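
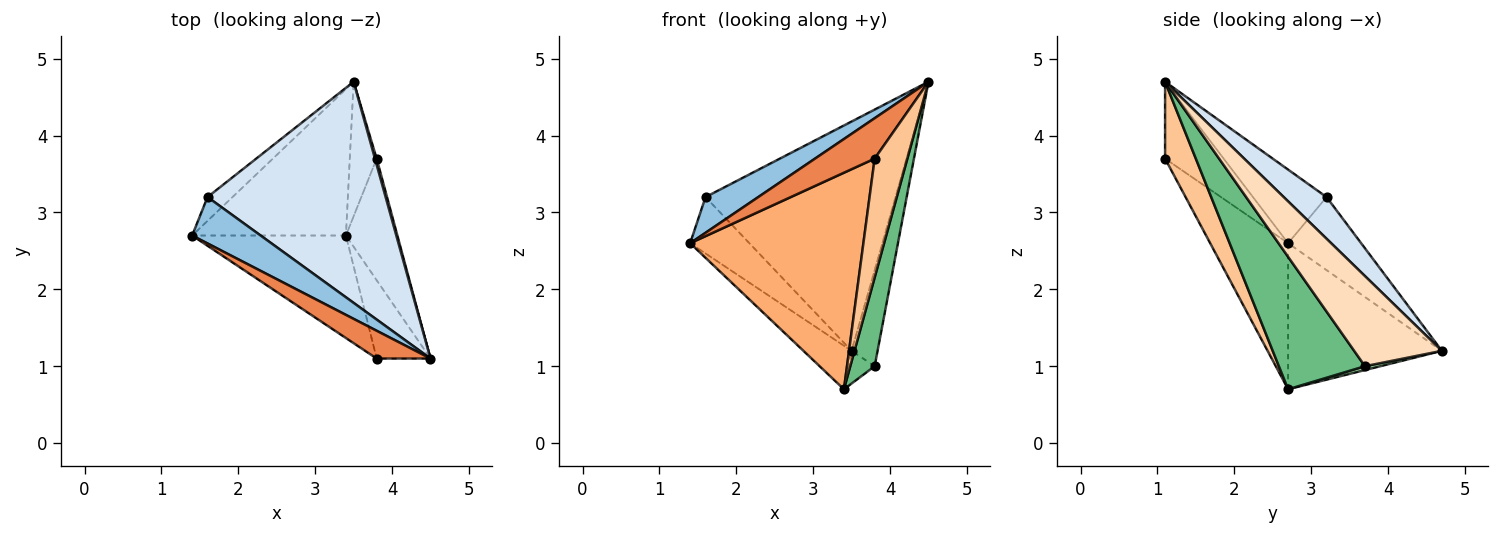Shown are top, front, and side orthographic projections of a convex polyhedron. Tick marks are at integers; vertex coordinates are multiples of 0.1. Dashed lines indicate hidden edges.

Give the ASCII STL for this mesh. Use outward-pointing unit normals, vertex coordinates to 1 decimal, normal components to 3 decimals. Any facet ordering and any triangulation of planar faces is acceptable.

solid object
 facet normal -0.673 0.211 -0.709
  outer loop
   vertex 3.4 2.7 0.7
   vertex 1.4 2.7 2.6
   vertex 3.5 4.7 1.2
  endloop
 endfacet
 facet normal -0.648 -0.465 0.603
  outer loop
   vertex 1.6 3.2 3.2
   vertex 1.4 2.7 2.6
   vertex 4.5 1.1 4.7
  endloop
 endfacet
 facet normal -0.751 0.609 -0.257
  outer loop
   vertex 1.6 3.2 3.2
   vertex 3.5 4.7 1.2
   vertex 1.4 2.7 2.6
  endloop
 endfacet
 facet normal 0.160 0.711 0.685
  outer loop
   vertex 1.6 3.2 3.2
   vertex 4.5 1.1 4.7
   vertex 3.5 4.7 1.2
  endloop
 endfacet
 facet normal -0.629 -0.641 0.440
  outer loop
   vertex 3.8 1.1 3.7
   vertex 4.5 1.1 4.7
   vertex 1.4 2.7 2.6
  endloop
 endfacet
 facet normal -0.377 -0.837 -0.396
  outer loop
   vertex 3.8 1.1 3.7
   vertex 1.4 2.7 2.6
   vertex 3.4 2.7 0.7
  endloop
 endfacet
 facet normal 0.618 -0.657 -0.433
  outer loop
   vertex 3.8 1.1 3.7
   vertex 3.4 2.7 0.7
   vertex 4.5 1.1 4.7
  endloop
 endfacet
 facet normal 0.959 0.284 0.018
  outer loop
   vertex 3.8 3.7 1.0
   vertex 3.5 4.7 1.2
   vertex 4.5 1.1 4.7
  endloop
 endfacet
 facet normal 0.901 -0.255 -0.350
  outer loop
   vertex 3.8 3.7 1.0
   vertex 4.5 1.1 4.7
   vertex 3.4 2.7 0.7
  endloop
 endfacet
 facet normal 0.138 0.234 -0.963
  outer loop
   vertex 3.8 3.7 1.0
   vertex 3.4 2.7 0.7
   vertex 3.5 4.7 1.2
  endloop
 endfacet
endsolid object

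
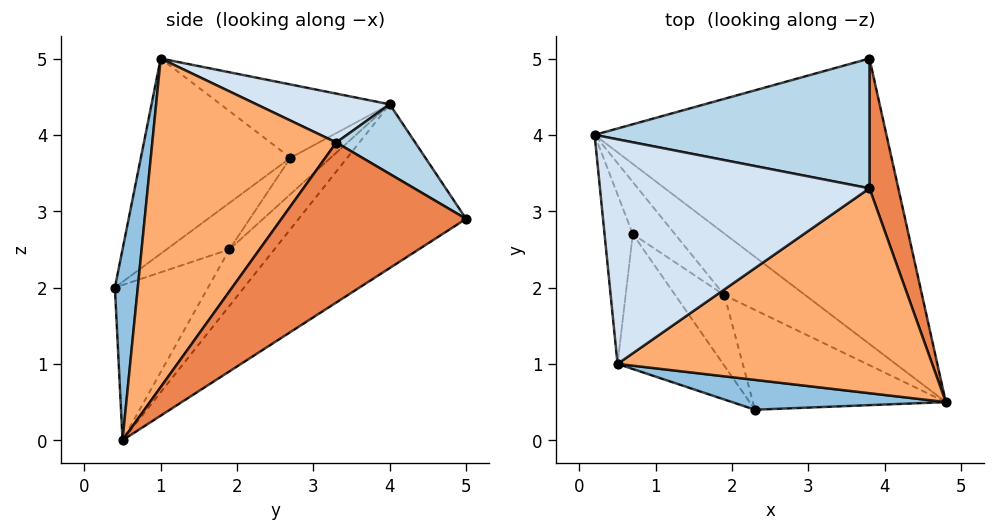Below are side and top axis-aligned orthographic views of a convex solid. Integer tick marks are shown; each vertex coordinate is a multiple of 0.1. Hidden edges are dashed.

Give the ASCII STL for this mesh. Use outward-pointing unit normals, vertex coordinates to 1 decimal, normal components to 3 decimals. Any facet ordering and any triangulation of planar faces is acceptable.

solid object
 facet normal -0.446 0.413 -0.794
  outer loop
   vertex 3.8 5.0 2.9
   vertex 4.8 0.5 0.0
   vertex 0.2 4.0 4.4
  endloop
 endfacet
 facet normal 0.333 -0.866 0.373
  outer loop
   vertex 2.3 0.4 2.0
   vertex 4.8 0.5 0.0
   vertex 0.5 1.0 5.0
  endloop
 endfacet
 facet normal 0.213 0.495 0.842
  outer loop
   vertex 3.8 3.3 3.9
   vertex 3.8 5.0 2.9
   vertex 0.2 4.0 4.4
  endloop
 endfacet
 facet normal 0.174 0.210 0.962
  outer loop
   vertex 3.8 3.3 3.9
   vertex 0.2 4.0 4.4
   vertex 0.5 1.0 5.0
  endloop
 endfacet
 facet normal 0.979 0.104 0.176
  outer loop
   vertex 3.8 3.3 3.9
   vertex 4.8 0.5 0.0
   vertex 3.8 5.0 2.9
  endloop
 endfacet
 facet normal 0.590 -0.576 0.565
  outer loop
   vertex 3.8 3.3 3.9
   vertex 0.5 1.0 5.0
   vertex 4.8 0.5 0.0
  endloop
 endfacet
 facet normal -0.551 0.268 -0.790
  outer loop
   vertex 1.9 1.9 2.5
   vertex 0.2 4.0 4.4
   vertex 4.8 0.5 0.0
  endloop
 endfacet
 facet normal -0.624 0.092 -0.776
  outer loop
   vertex 1.9 1.9 2.5
   vertex 4.8 0.5 0.0
   vertex 2.3 0.4 2.0
  endloop
 endfacet
 facet normal -0.645 0.155 -0.748
  outer loop
   vertex 0.7 2.7 3.7
   vertex 0.2 4.0 4.4
   vertex 1.9 1.9 2.5
  endloop
 endfacet
 facet normal -0.686 0.059 -0.725
  outer loop
   vertex 0.7 2.7 3.7
   vertex 1.9 1.9 2.5
   vertex 2.3 0.4 2.0
  endloop
 endfacet
 facet normal -0.921 -0.163 -0.355
  outer loop
   vertex 0.7 2.7 3.7
   vertex 0.5 1.0 5.0
   vertex 0.2 4.0 4.4
  endloop
 endfacet
 facet normal -0.851 -0.252 -0.460
  outer loop
   vertex 0.7 2.7 3.7
   vertex 2.3 0.4 2.0
   vertex 0.5 1.0 5.0
  endloop
 endfacet
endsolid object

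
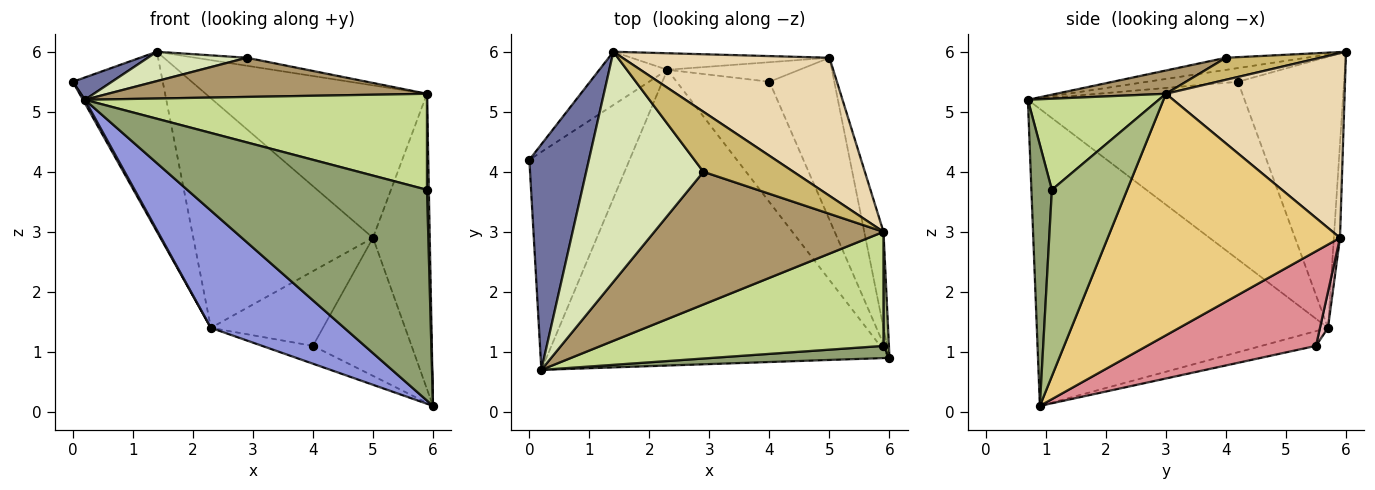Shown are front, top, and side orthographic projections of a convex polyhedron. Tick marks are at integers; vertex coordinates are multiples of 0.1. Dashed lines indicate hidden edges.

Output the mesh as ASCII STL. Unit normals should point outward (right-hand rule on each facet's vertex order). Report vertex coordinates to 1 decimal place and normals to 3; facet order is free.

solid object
 facet normal -0.223 -0.096 0.970
  outer loop
   vertex 1.4 6.0 6.0
   vertex 0.0 4.2 5.5
   vertex 0.2 0.7 5.2
  endloop
 endfacet
 facet normal -0.871 -0.008 -0.491
  outer loop
   vertex 2.3 5.7 1.4
   vertex 0.2 0.7 5.2
   vertex 0.0 4.2 5.5
  endloop
 endfacet
 facet normal -0.627 -0.287 -0.724
  outer loop
   vertex 2.3 5.7 1.4
   vertex 6.0 0.9 0.1
   vertex 0.2 0.7 5.2
  endloop
 endfacet
 facet normal -0.749 0.635 -0.188
  outer loop
   vertex 2.3 5.7 1.4
   vertex 0.0 4.2 5.5
   vertex 1.4 6.0 6.0
  endloop
 endfacet
 facet normal 0.085 -0.995 0.058
  outer loop
   vertex 5.9 1.1 3.7
   vertex 0.2 0.7 5.2
   vertex 6.0 0.9 0.1
  endloop
 endfacet
 facet normal 0.999 -0.025 0.029
  outer loop
   vertex 5.9 1.1 3.7
   vertex 6.0 0.9 0.1
   vertex 5.9 3.0 5.3
  endloop
 endfacet
 facet normal 0.239 -0.625 0.743
  outer loop
   vertex 5.9 1.1 3.7
   vertex 5.9 3.0 5.3
   vertex 0.2 0.7 5.2
  endloop
 endfacet
 facet normal -0.102 -0.126 0.987
  outer loop
   vertex 2.9 4.0 5.9
   vertex 1.4 6.0 6.0
   vertex 0.2 0.7 5.2
  endloop
 endfacet
 facet normal 0.097 -0.282 0.955
  outer loop
   vertex 2.9 4.0 5.9
   vertex 0.2 0.7 5.2
   vertex 5.9 3.0 5.3
  endloop
 endfacet
 facet normal 0.235 0.128 0.963
  outer loop
   vertex 2.9 4.0 5.9
   vertex 5.9 3.0 5.3
   vertex 1.4 6.0 6.0
  endloop
 endfacet
 facet normal 0.968 0.237 -0.077
  outer loop
   vertex 5.0 5.9 2.9
   vertex 5.9 3.0 5.3
   vertex 6.0 0.9 0.1
  endloop
 endfacet
 facet normal 0.514 0.636 0.576
  outer loop
   vertex 5.0 5.9 2.9
   vertex 1.4 6.0 6.0
   vertex 5.9 3.0 5.3
  endloop
 endfacet
 facet normal -0.034 0.997 -0.072
  outer loop
   vertex 5.0 5.9 2.9
   vertex 2.3 5.7 1.4
   vertex 1.4 6.0 6.0
  endloop
 endfacet
 facet normal -0.155 0.145 -0.977
  outer loop
   vertex 4.0 5.5 1.1
   vertex 6.0 0.9 0.1
   vertex 2.3 5.7 1.4
  endloop
 endfacet
 facet normal 0.743 0.434 -0.509
  outer loop
   vertex 4.0 5.5 1.1
   vertex 5.0 5.9 2.9
   vertex 6.0 0.9 0.1
  endloop
 endfacet
 facet normal 0.069 0.965 -0.253
  outer loop
   vertex 4.0 5.5 1.1
   vertex 2.3 5.7 1.4
   vertex 5.0 5.9 2.9
  endloop
 endfacet
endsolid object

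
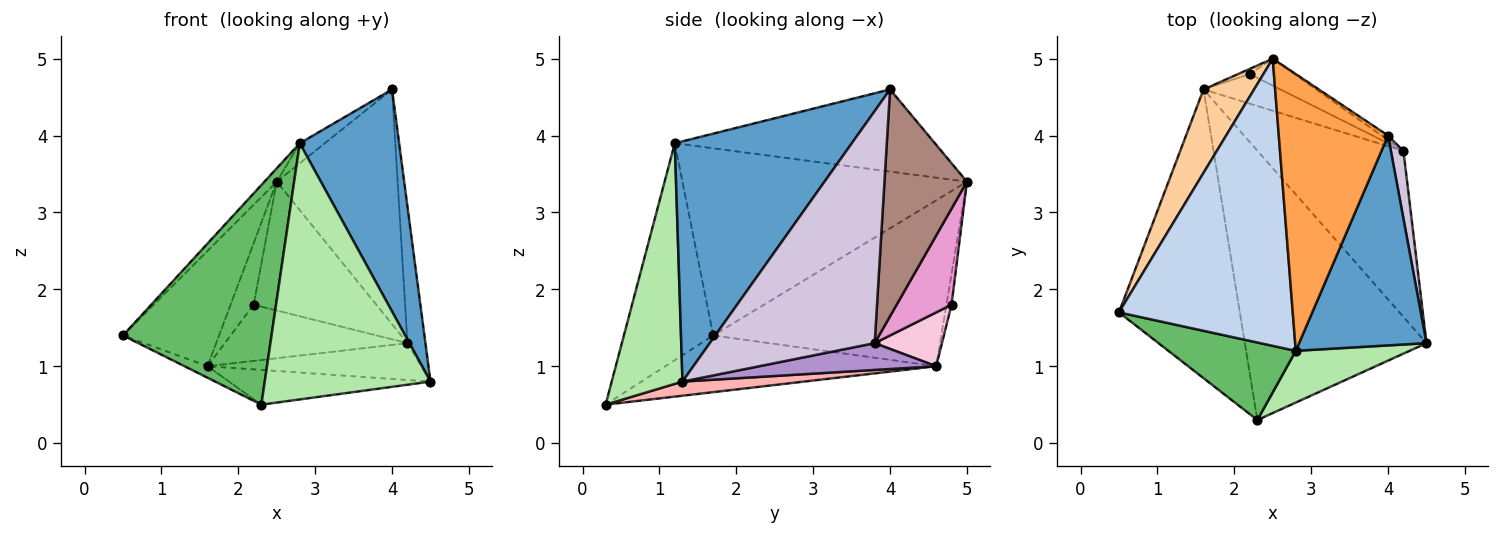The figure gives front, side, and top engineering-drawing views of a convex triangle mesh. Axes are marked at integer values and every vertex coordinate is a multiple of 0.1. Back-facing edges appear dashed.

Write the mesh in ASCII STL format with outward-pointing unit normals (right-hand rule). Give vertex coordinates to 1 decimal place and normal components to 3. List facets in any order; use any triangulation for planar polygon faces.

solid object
 facet normal 0.792 -0.444 0.420
  outer loop
   vertex 2.8 1.2 3.9
   vertex 4.5 1.3 0.8
   vertex 4.0 4.0 4.6
  endloop
 endfacet
 facet normal -0.732 0.032 0.680
  outer loop
   vertex 2.8 1.2 3.9
   vertex 2.5 5.0 3.4
   vertex 0.5 1.7 1.4
  endloop
 endfacet
 facet normal -0.600 0.058 0.798
  outer loop
   vertex 2.8 1.2 3.9
   vertex 4.0 4.0 4.6
   vertex 2.5 5.0 3.4
  endloop
 endfacet
 facet normal -0.887 0.374 0.270
  outer loop
   vertex 1.6 4.6 1.0
   vertex 0.5 1.7 1.4
   vertex 2.5 5.0 3.4
  endloop
 endfacet
 facet normal -0.493 -0.820 0.290
  outer loop
   vertex 2.3 0.3 0.5
   vertex 2.8 1.2 3.9
   vertex 0.5 1.7 1.4
  endloop
 endfacet
 facet normal 0.386 -0.904 0.183
  outer loop
   vertex 2.3 0.3 0.5
   vertex 4.5 1.3 0.8
   vertex 2.8 1.2 3.9
  endloop
 endfacet
 facet normal -0.424 0.036 -0.905
  outer loop
   vertex 2.3 0.3 0.5
   vertex 0.5 1.7 1.4
   vertex 1.6 4.6 1.0
  endloop
 endfacet
 facet normal 0.077 0.127 -0.989
  outer loop
   vertex 2.3 0.3 0.5
   vertex 1.6 4.6 1.0
   vertex 4.5 1.3 0.8
  endloop
 endfacet
 facet normal 0.177 0.213 -0.961
  outer loop
   vertex 4.2 3.8 1.3
   vertex 4.5 1.3 0.8
   vertex 1.6 4.6 1.0
  endloop
 endfacet
 facet normal 0.993 0.108 0.054
  outer loop
   vertex 4.2 3.8 1.3
   vertex 4.0 4.0 4.6
   vertex 4.5 1.3 0.8
  endloop
 endfacet
 facet normal 0.563 0.826 -0.016
  outer loop
   vertex 4.2 3.8 1.3
   vertex 2.5 5.0 3.4
   vertex 4.0 4.0 4.6
  endloop
 endfacet
 facet normal -0.216 0.973 -0.081
  outer loop
   vertex 2.2 4.8 1.8
   vertex 1.6 4.6 1.0
   vertex 2.5 5.0 3.4
  endloop
 endfacet
 facet normal 0.401 0.897 -0.187
  outer loop
   vertex 2.2 4.8 1.8
   vertex 2.5 5.0 3.4
   vertex 4.2 3.8 1.3
  endloop
 endfacet
 facet normal 0.310 0.841 -0.443
  outer loop
   vertex 2.2 4.8 1.8
   vertex 4.2 3.8 1.3
   vertex 1.6 4.6 1.0
  endloop
 endfacet
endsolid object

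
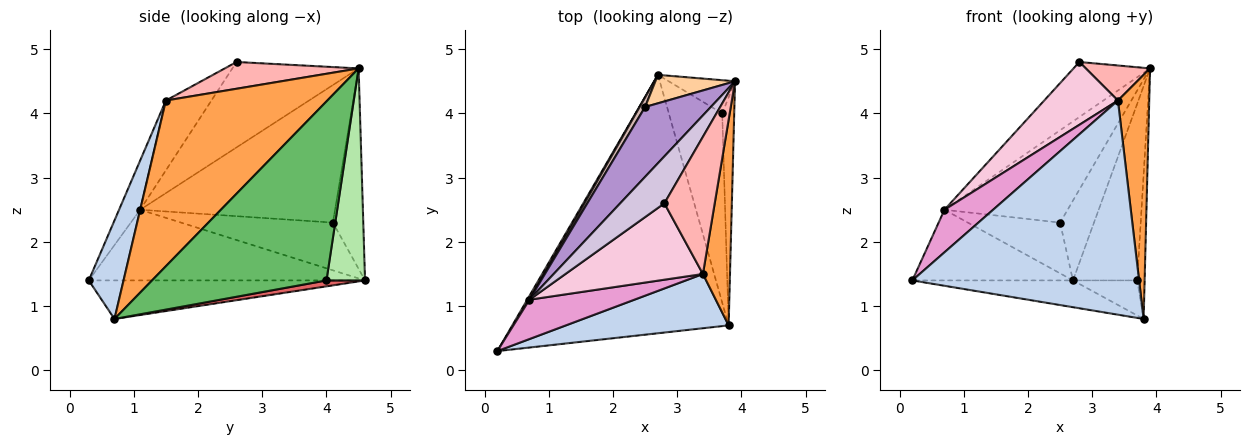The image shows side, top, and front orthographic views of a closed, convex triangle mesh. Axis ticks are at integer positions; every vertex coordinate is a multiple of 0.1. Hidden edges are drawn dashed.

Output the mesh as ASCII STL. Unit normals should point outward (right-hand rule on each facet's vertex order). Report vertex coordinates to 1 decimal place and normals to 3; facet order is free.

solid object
 facet normal -0.175 0.101 -0.979
  outer loop
   vertex 2.7 4.6 1.4
   vertex 3.8 0.7 0.8
   vertex 0.2 0.3 1.4
  endloop
 endfacet
 facet normal 0.147 -0.959 0.243
  outer loop
   vertex 3.4 1.5 4.2
   vertex 0.2 0.3 1.4
   vertex 3.8 0.7 0.8
  endloop
 endfacet
 facet normal 0.969 -0.188 0.158
  outer loop
   vertex 3.4 1.5 4.2
   vertex 3.8 0.7 0.8
   vertex 3.9 4.5 4.7
  endloop
 endfacet
 facet normal -0.645 0.720 0.256
  outer loop
   vertex 2.5 4.1 2.3
   vertex 3.9 4.5 4.7
   vertex 2.7 4.6 1.4
  endloop
 endfacet
 facet normal 0.997 0.042 -0.067
  outer loop
   vertex 3.7 4.0 1.4
   vertex 3.9 4.5 4.7
   vertex 3.8 0.7 0.8
  endloop
 endfacet
 facet normal 0.508 0.847 -0.159
  outer loop
   vertex 3.7 4.0 1.4
   vertex 2.7 4.6 1.4
   vertex 3.9 4.5 4.7
  endloop
 endfacet
 facet normal 0.109 0.181 -0.977
  outer loop
   vertex 3.7 4.0 1.4
   vertex 3.8 0.7 0.8
   vertex 2.7 4.6 1.4
  endloop
 endfacet
 facet normal 0.458 -0.220 0.861
  outer loop
   vertex 2.8 2.6 4.8
   vertex 3.4 1.5 4.2
   vertex 3.9 4.5 4.7
  endloop
 endfacet
 facet normal -0.784 0.495 0.375
  outer loop
   vertex 0.7 1.1 2.5
   vertex 3.9 4.5 4.7
   vertex 2.5 4.1 2.3
  endloop
 endfacet
 facet normal -0.782 0.474 0.405
  outer loop
   vertex 0.7 1.1 2.5
   vertex 2.8 2.6 4.8
   vertex 3.9 4.5 4.7
  endloop
 endfacet
 facet normal -0.864 0.502 0.027
  outer loop
   vertex 0.7 1.1 2.5
   vertex 2.7 4.6 1.4
   vertex 0.2 0.3 1.4
  endloop
 endfacet
 facet normal -0.850 0.517 0.098
  outer loop
   vertex 0.7 1.1 2.5
   vertex 2.5 4.1 2.3
   vertex 2.7 4.6 1.4
  endloop
 endfacet
 facet normal -0.304 -0.700 0.647
  outer loop
   vertex 0.7 1.1 2.5
   vertex 0.2 0.3 1.4
   vertex 3.4 1.5 4.2
  endloop
 endfacet
 facet normal -0.365 -0.591 0.719
  outer loop
   vertex 0.7 1.1 2.5
   vertex 3.4 1.5 4.2
   vertex 2.8 2.6 4.8
  endloop
 endfacet
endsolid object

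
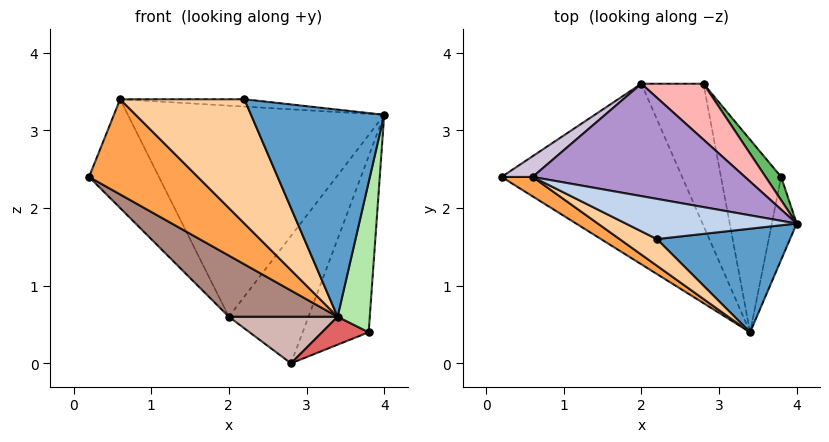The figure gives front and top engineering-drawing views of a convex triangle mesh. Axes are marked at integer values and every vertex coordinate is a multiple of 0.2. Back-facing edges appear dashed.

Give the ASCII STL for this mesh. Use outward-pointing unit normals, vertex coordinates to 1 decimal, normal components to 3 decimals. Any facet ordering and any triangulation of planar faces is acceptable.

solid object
 facet normal 0.147 -0.885 0.442
  outer loop
   vertex 2.2 1.6 3.4
   vertex 3.4 0.4 0.6
   vertex 4.0 1.8 3.2
  endloop
 endfacet
 facet normal 0.089 0.178 0.980
  outer loop
   vertex 0.6 2.4 3.4
   vertex 2.2 1.6 3.4
   vertex 4.0 1.8 3.2
  endloop
 endfacet
 facet normal -0.447 -0.876 0.179
  outer loop
   vertex 0.6 2.4 3.4
   vertex 0.2 2.4 2.4
   vertex 3.4 0.4 0.6
  endloop
 endfacet
 facet normal -0.439 -0.878 0.188
  outer loop
   vertex 0.6 2.4 3.4
   vertex 3.4 0.4 0.6
   vertex 2.2 1.6 3.4
  endloop
 endfacet
 facet normal 0.751 0.655 0.087
  outer loop
   vertex 3.8 2.4 0.4
   vertex 2.8 3.6 0.0
   vertex 4.0 1.8 3.2
  endloop
 endfacet
 facet normal 0.972 -0.206 -0.114
  outer loop
   vertex 3.8 2.4 0.4
   vertex 4.0 1.8 3.2
   vertex 3.4 0.4 0.6
  endloop
 endfacet
 facet normal 0.218 -0.140 -0.966
  outer loop
   vertex 3.8 2.4 0.4
   vertex 3.4 0.4 0.6
   vertex 2.8 3.6 0.0
  endloop
 endfacet
 facet normal 0.289 0.877 0.385
  outer loop
   vertex 2.0 3.6 0.6
   vertex 4.0 1.8 3.2
   vertex 2.8 3.6 0.0
  endloop
 endfacet
 facet normal 0.180 0.868 0.462
  outer loop
   vertex 2.0 3.6 0.6
   vertex 0.6 2.4 3.4
   vertex 4.0 1.8 3.2
  endloop
 endfacet
 facet normal -0.424 0.890 0.169
  outer loop
   vertex 2.0 3.6 0.6
   vertex 0.2 2.4 2.4
   vertex 0.6 2.4 3.4
  endloop
 endfacet
 facet normal -0.591 -0.259 -0.764
  outer loop
   vertex 2.0 3.6 0.6
   vertex 3.4 0.4 0.6
   vertex 0.2 2.4 2.4
  endloop
 endfacet
 facet normal -0.580 -0.254 -0.774
  outer loop
   vertex 2.0 3.6 0.6
   vertex 2.8 3.6 0.0
   vertex 3.4 0.4 0.6
  endloop
 endfacet
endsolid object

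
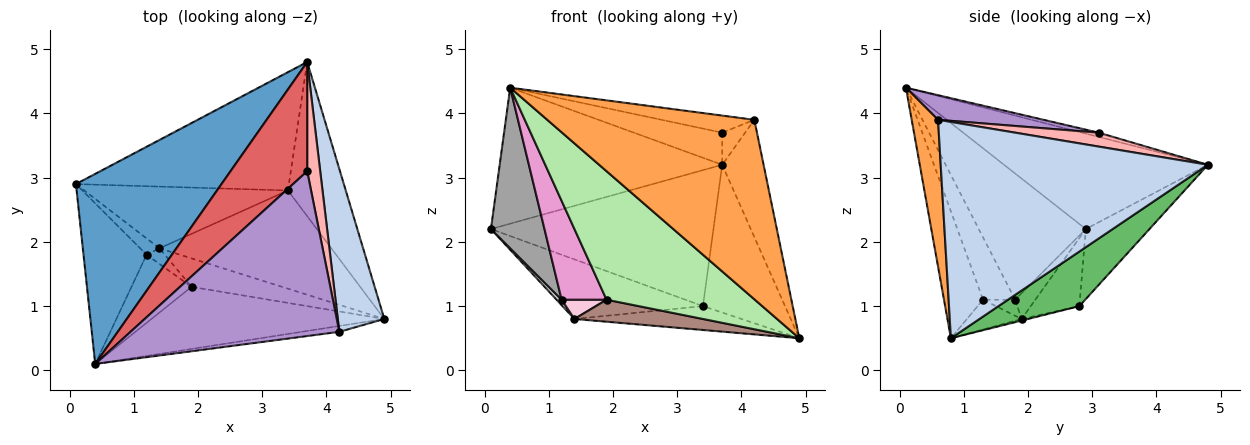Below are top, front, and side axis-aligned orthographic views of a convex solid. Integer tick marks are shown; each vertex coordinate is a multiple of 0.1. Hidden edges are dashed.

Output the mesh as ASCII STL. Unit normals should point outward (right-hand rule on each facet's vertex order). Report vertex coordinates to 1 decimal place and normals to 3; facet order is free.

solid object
 facet normal -0.470 0.513 0.718
  outer loop
   vertex 0.4 0.1 4.4
   vertex 3.7 4.8 3.2
   vertex 0.1 2.9 2.2
  endloop
 endfacet
 facet normal 0.967 0.150 0.208
  outer loop
   vertex 4.2 0.6 3.9
   vertex 4.9 0.8 0.5
   vertex 3.7 4.8 3.2
  endloop
 endfacet
 facet normal 0.126 -0.991 -0.032
  outer loop
   vertex 4.2 0.6 3.9
   vertex 0.4 0.1 4.4
   vertex 4.9 0.8 0.5
  endloop
 endfacet
 facet normal -0.211 0.737 -0.642
  outer loop
   vertex 3.4 2.8 1.0
   vertex 0.1 2.9 2.2
   vertex 3.7 4.8 3.2
  endloop
 endfacet
 facet normal 0.563 0.572 -0.597
  outer loop
   vertex 3.4 2.8 1.0
   vertex 3.7 4.8 3.2
   vertex 4.9 0.8 0.5
  endloop
 endfacet
 facet normal -0.231 -0.876 -0.423
  outer loop
   vertex 1.9 1.3 1.1
   vertex 4.9 0.8 0.5
   vertex 0.4 0.1 4.4
  endloop
 endfacet
 facet normal -0.053 0.282 0.958
  outer loop
   vertex 3.7 3.1 3.7
   vertex 3.7 4.8 3.2
   vertex 0.4 0.1 4.4
  endloop
 endfacet
 facet normal 0.716 0.197 0.669
  outer loop
   vertex 3.7 3.1 3.7
   vertex 4.2 0.6 3.9
   vertex 3.7 4.8 3.2
  endloop
 endfacet
 facet normal 0.117 0.102 0.988
  outer loop
   vertex 3.7 3.1 3.7
   vertex 0.4 0.1 4.4
   vertex 4.2 0.6 3.9
  endloop
 endfacet
 facet normal -0.009 0.236 -0.972
  outer loop
   vertex 1.4 1.9 0.8
   vertex 3.4 2.8 1.0
   vertex 4.9 0.8 0.5
  endloop
 endfacet
 facet normal -0.252 -0.592 -0.765
  outer loop
   vertex 1.4 1.9 0.8
   vertex 4.9 0.8 0.5
   vertex 1.9 1.3 1.1
  endloop
 endfacet
 facet normal -0.234 0.675 -0.700
  outer loop
   vertex 1.4 1.9 0.8
   vertex 0.1 2.9 2.2
   vertex 3.4 2.8 1.0
  endloop
 endfacet
 facet normal -0.507 -0.710 -0.489
  outer loop
   vertex 1.2 1.8 1.1
   vertex 1.9 1.3 1.1
   vertex 0.4 0.1 4.4
  endloop
 endfacet
 facet normal -0.485 -0.680 -0.550
  outer loop
   vertex 1.2 1.8 1.1
   vertex 1.4 1.9 0.8
   vertex 1.9 1.3 1.1
  endloop
 endfacet
 facet normal -0.816 -0.408 -0.408
  outer loop
   vertex 1.2 1.8 1.1
   vertex 0.4 0.1 4.4
   vertex 0.1 2.9 2.2
  endloop
 endfacet
 facet normal -0.784 -0.196 -0.588
  outer loop
   vertex 1.2 1.8 1.1
   vertex 0.1 2.9 2.2
   vertex 1.4 1.9 0.8
  endloop
 endfacet
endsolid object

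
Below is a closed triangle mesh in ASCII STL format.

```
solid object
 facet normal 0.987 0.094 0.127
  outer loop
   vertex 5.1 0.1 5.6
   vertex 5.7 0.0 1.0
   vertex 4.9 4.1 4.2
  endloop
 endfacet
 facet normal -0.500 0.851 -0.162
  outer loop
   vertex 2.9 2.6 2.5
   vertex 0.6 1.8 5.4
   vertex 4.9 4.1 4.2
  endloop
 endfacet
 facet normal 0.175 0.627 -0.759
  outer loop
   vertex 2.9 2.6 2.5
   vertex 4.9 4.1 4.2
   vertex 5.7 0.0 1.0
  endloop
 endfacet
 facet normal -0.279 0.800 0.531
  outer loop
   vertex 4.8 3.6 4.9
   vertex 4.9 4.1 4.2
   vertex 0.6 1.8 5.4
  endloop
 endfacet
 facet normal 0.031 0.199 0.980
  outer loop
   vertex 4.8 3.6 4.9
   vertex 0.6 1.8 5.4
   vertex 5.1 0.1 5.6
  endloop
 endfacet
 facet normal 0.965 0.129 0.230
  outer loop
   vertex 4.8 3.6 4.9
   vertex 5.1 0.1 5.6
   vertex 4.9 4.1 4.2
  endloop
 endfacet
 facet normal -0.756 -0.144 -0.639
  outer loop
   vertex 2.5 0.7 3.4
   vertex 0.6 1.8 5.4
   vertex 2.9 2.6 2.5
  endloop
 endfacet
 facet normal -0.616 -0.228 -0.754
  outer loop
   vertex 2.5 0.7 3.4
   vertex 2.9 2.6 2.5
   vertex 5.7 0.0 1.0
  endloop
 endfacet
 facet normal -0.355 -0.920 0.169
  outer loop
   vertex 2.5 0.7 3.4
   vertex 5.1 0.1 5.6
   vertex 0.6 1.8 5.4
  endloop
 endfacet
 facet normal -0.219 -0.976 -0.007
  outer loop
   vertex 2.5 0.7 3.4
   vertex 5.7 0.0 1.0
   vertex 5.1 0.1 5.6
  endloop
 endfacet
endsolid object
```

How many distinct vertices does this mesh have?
7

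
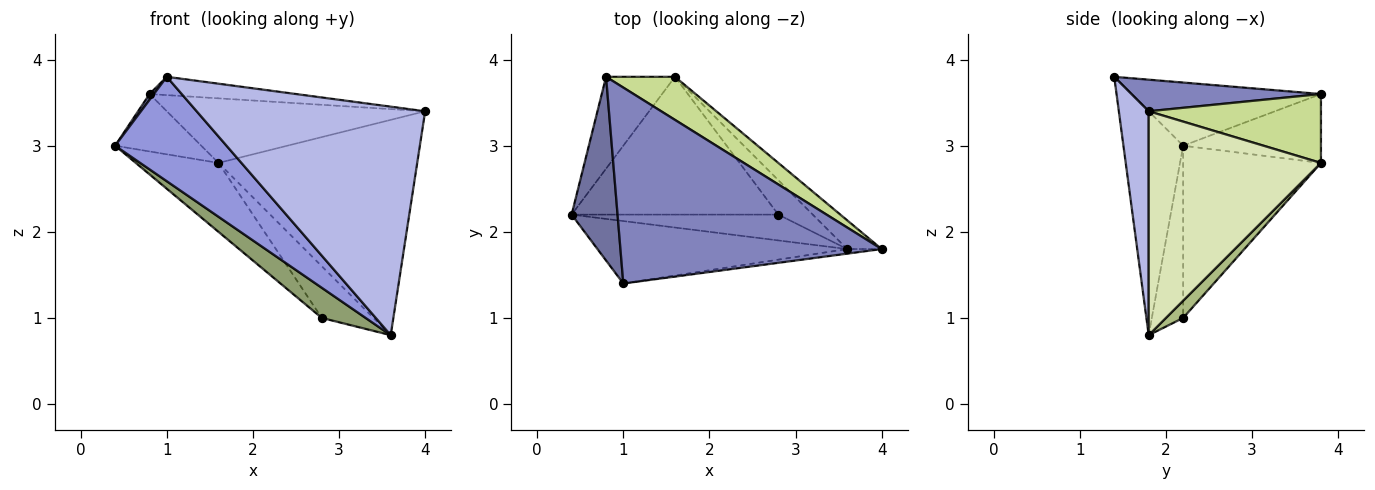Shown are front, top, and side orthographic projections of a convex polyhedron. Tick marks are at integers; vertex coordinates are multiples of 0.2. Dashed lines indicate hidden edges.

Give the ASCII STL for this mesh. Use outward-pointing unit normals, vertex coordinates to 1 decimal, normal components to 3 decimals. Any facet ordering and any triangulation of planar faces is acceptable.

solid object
 facet normal -0.809 -0.018 0.588
  outer loop
   vertex 1.0 1.4 3.8
   vertex 0.8 3.8 3.6
   vertex 0.4 2.2 3.0
  endloop
 endfacet
 facet normal 0.119 0.092 0.989
  outer loop
   vertex 1.0 1.4 3.8
   vertex 4.0 1.8 3.4
   vertex 0.8 3.8 3.6
  endloop
 endfacet
 facet normal -0.418 -0.780 -0.466
  outer loop
   vertex 1.0 1.4 3.8
   vertex 0.4 2.2 3.0
   vertex 3.6 1.8 0.8
  endloop
 endfacet
 facet normal 0.130 -0.991 -0.020
  outer loop
   vertex 1.0 1.4 3.8
   vertex 3.6 1.8 0.8
   vertex 4.0 1.8 3.4
  endloop
 endfacet
 facet normal -0.477 -0.667 -0.572
  outer loop
   vertex 2.8 2.2 1.0
   vertex 3.6 1.8 0.8
   vertex 0.4 2.2 3.0
  endloop
 endfacet
 facet normal 0.267 0.802 -0.535
  outer loop
   vertex 1.6 3.8 2.8
   vertex 3.6 1.8 0.8
   vertex 2.8 2.2 1.0
  endloop
 endfacet
 facet normal 0.485 0.728 0.485
  outer loop
   vertex 1.6 3.8 2.8
   vertex 0.8 3.8 3.6
   vertex 4.0 1.8 3.4
  endloop
 endfacet
 facet normal 0.652 0.752 -0.100
  outer loop
   vertex 1.6 3.8 2.8
   vertex 4.0 1.8 3.4
   vertex 3.6 1.8 0.8
  endloop
 endfacet
 facet normal -0.647 0.404 -0.647
  outer loop
   vertex 1.6 3.8 2.8
   vertex 0.4 2.2 3.0
   vertex 0.8 3.8 3.6
  endloop
 endfacet
 facet normal -0.598 0.359 -0.717
  outer loop
   vertex 1.6 3.8 2.8
   vertex 2.8 2.2 1.0
   vertex 0.4 2.2 3.0
  endloop
 endfacet
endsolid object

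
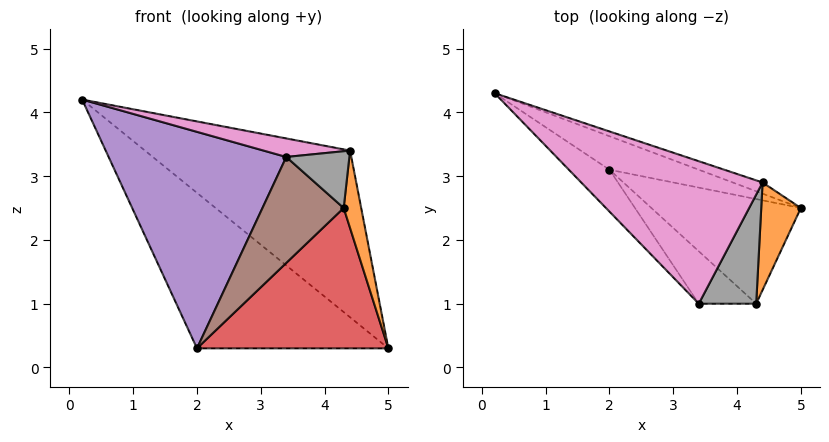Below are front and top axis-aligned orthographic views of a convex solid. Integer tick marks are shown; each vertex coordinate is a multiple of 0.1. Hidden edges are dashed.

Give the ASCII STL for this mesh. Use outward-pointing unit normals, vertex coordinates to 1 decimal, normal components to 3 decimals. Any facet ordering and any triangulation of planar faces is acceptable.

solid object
 facet normal 0.305 0.950 -0.064
  outer loop
   vertex 4.4 2.9 3.4
   vertex 5.0 2.5 0.3
   vertex 0.2 4.3 4.2
  endloop
 endfacet
 facet normal 0.967 -0.149 0.206
  outer loop
   vertex 4.4 2.9 3.4
   vertex 4.3 1.0 2.5
   vertex 5.0 2.5 0.3
  endloop
 endfacet
 facet normal 0.192 0.959 -0.207
  outer loop
   vertex 2.0 3.1 0.3
   vertex 0.2 4.3 4.2
   vertex 5.0 2.5 0.3
  endloop
 endfacet
 facet normal -0.158 -0.792 -0.590
  outer loop
   vertex 2.0 3.1 0.3
   vertex 5.0 2.5 0.3
   vertex 4.3 1.0 2.5
  endloop
 endfacet
 facet normal -0.729 -0.672 -0.130
  outer loop
   vertex 3.4 1.0 3.3
   vertex 0.2 4.3 4.2
   vertex 2.0 3.1 0.3
  endloop
 endfacet
 facet normal -0.367 -0.834 -0.413
  outer loop
   vertex 3.4 1.0 3.3
   vertex 2.0 3.1 0.3
   vertex 4.3 1.0 2.5
  endloop
 endfacet
 facet normal 0.144 -0.128 0.981
  outer loop
   vertex 3.4 1.0 3.3
   vertex 4.4 2.9 3.4
   vertex 0.2 4.3 4.2
  endloop
 endfacet
 facet normal 0.619 -0.363 0.697
  outer loop
   vertex 3.4 1.0 3.3
   vertex 4.3 1.0 2.5
   vertex 4.4 2.9 3.4
  endloop
 endfacet
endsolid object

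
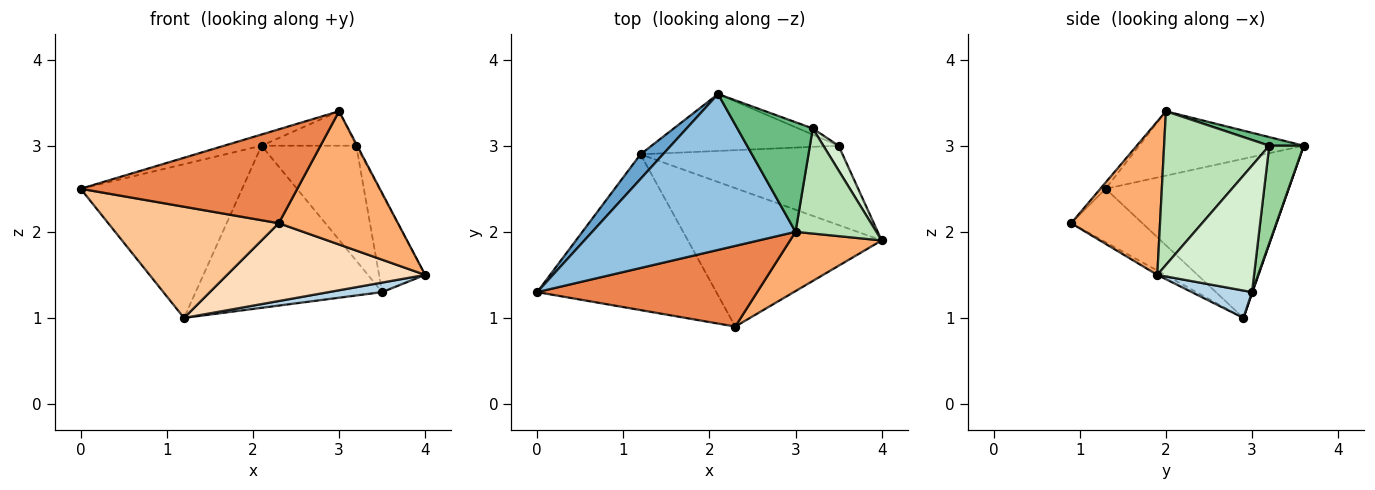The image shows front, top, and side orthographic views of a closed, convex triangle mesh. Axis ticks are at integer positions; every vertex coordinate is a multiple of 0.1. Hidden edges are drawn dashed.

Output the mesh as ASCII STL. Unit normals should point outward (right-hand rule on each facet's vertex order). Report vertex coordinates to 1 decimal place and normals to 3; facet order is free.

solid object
 facet normal -0.746 0.658 0.105
  outer loop
   vertex 1.2 2.9 1.0
   vertex 0.0 1.3 2.5
   vertex 2.1 3.6 3.0
  endloop
 endfacet
 facet normal -0.301 0.068 0.951
  outer loop
   vertex 3.0 2.0 3.4
   vertex 2.1 3.6 3.0
   vertex 0.0 1.3 2.5
  endloop
 endfacet
 facet normal 0.133 -0.118 -0.984
  outer loop
   vertex 3.5 3.0 1.3
   vertex 4.0 1.9 1.5
   vertex 1.2 2.9 1.0
  endloop
 endfacet
 facet normal 0.002 0.944 -0.331
  outer loop
   vertex 3.5 3.0 1.3
   vertex 1.2 2.9 1.0
   vertex 2.1 3.6 3.0
  endloop
 endfacet
 facet normal -0.019 -0.758 0.652
  outer loop
   vertex 2.3 0.9 2.1
   vertex 3.0 2.0 3.4
   vertex 0.0 1.3 2.5
  endloop
 endfacet
 facet normal 0.563 -0.755 0.336
  outer loop
   vertex 2.3 0.9 2.1
   vertex 4.0 1.9 1.5
   vertex 3.0 2.0 3.4
  endloop
 endfacet
 facet normal -0.236 -0.565 -0.791
  outer loop
   vertex 2.3 0.9 2.1
   vertex 0.0 1.3 2.5
   vertex 1.2 2.9 1.0
  endloop
 endfacet
 facet normal -0.019 -0.490 -0.872
  outer loop
   vertex 2.3 0.9 2.1
   vertex 1.2 2.9 1.0
   vertex 4.0 1.9 1.5
  endloop
 endfacet
 facet normal 0.108 0.298 0.948
  outer loop
   vertex 3.2 3.2 3.0
   vertex 2.1 3.6 3.0
   vertex 3.0 2.0 3.4
  endloop
 endfacet
 facet normal 0.341 0.939 -0.050
  outer loop
   vertex 3.2 3.2 3.0
   vertex 3.5 3.0 1.3
   vertex 2.1 3.6 3.0
  endloop
 endfacet
 facet normal 0.885 0.008 0.465
  outer loop
   vertex 3.2 3.2 3.0
   vertex 3.0 2.0 3.4
   vertex 4.0 1.9 1.5
  endloop
 endfacet
 facet normal 0.897 0.428 0.108
  outer loop
   vertex 3.2 3.2 3.0
   vertex 4.0 1.9 1.5
   vertex 3.5 3.0 1.3
  endloop
 endfacet
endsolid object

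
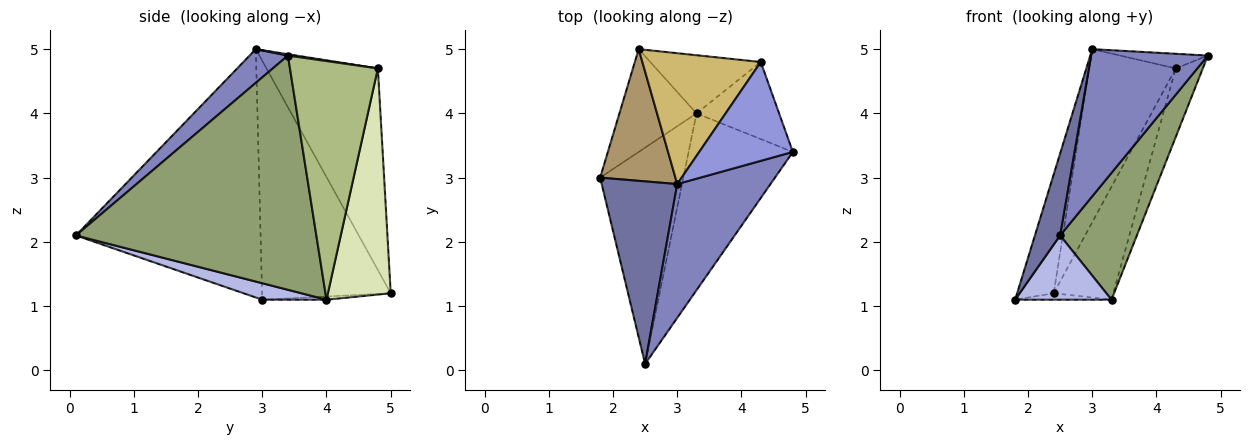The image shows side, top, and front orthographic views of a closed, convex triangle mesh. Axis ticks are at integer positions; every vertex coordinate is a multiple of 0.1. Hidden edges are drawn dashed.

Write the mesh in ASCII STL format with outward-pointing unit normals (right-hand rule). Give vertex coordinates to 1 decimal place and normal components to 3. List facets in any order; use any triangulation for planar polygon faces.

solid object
 facet normal -0.949 -0.129 0.289
  outer loop
   vertex 3.0 2.9 5.0
   vertex 1.8 3.0 1.1
   vertex 2.5 0.1 2.1
  endloop
 endfacet
 facet normal 0.236 -0.719 0.654
  outer loop
   vertex 3.0 2.9 5.0
   vertex 2.5 0.1 2.1
   vertex 4.8 3.4 4.9
  endloop
 endfacet
 facet normal 0.014 0.146 0.989
  outer loop
   vertex 4.3 4.8 4.7
   vertex 3.0 2.9 5.0
   vertex 4.8 3.4 4.9
  endloop
 endfacet
 facet normal 0.186 -0.280 -0.942
  outer loop
   vertex 3.3 4.0 1.1
   vertex 2.5 0.1 2.1
   vertex 1.8 3.0 1.1
  endloop
 endfacet
 facet normal 0.877 -0.280 -0.390
  outer loop
   vertex 3.3 4.0 1.1
   vertex 4.8 3.4 4.9
   vertex 2.5 0.1 2.1
  endloop
 endfacet
 facet normal 0.907 0.279 -0.314
  outer loop
   vertex 3.3 4.0 1.1
   vertex 4.3 4.8 4.7
   vertex 4.8 3.4 4.9
  endloop
 endfacet
 facet normal -0.042 0.062 -0.997
  outer loop
   vertex 2.4 5.0 1.2
   vertex 3.3 4.0 1.1
   vertex 1.8 3.0 1.1
  endloop
 endfacet
 facet normal 0.684 0.649 -0.334
  outer loop
   vertex 2.4 5.0 1.2
   vertex 4.3 4.8 4.7
   vertex 3.3 4.0 1.1
  endloop
 endfacet
 facet normal -0.921 0.262 0.290
  outer loop
   vertex 2.4 5.0 1.2
   vertex 1.8 3.0 1.1
   vertex 3.0 2.9 5.0
  endloop
 endfacet
 facet normal -0.716 0.557 0.421
  outer loop
   vertex 2.4 5.0 1.2
   vertex 3.0 2.9 5.0
   vertex 4.3 4.8 4.7
  endloop
 endfacet
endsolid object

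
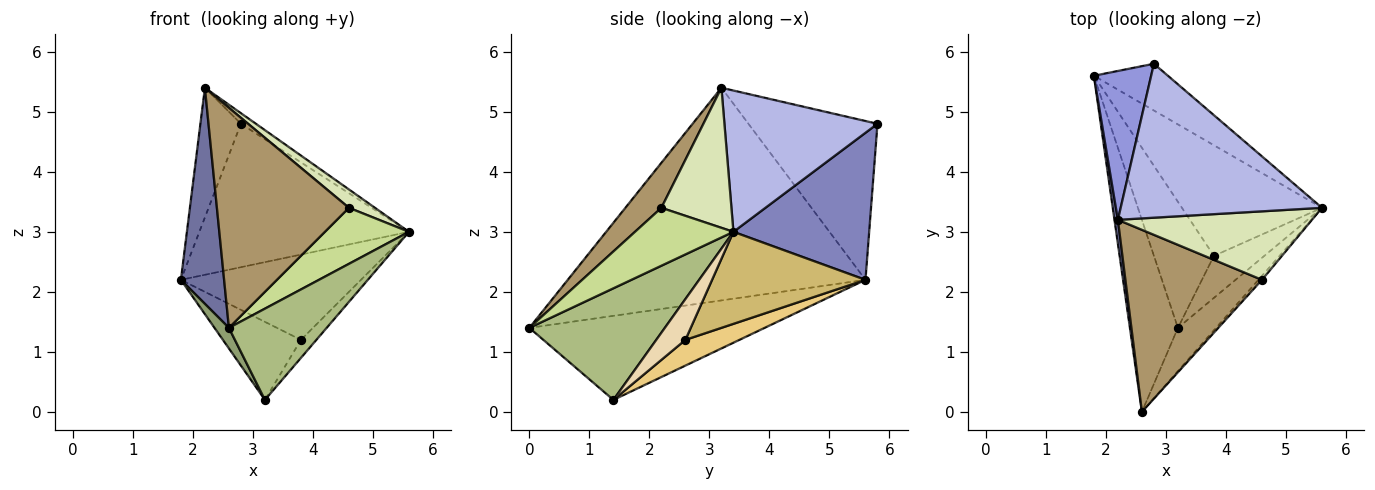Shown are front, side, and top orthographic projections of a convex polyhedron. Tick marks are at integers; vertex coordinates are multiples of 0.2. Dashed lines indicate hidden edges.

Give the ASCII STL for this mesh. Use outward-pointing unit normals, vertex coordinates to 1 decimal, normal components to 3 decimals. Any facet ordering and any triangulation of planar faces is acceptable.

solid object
 facet normal -0.990 -0.144 0.016
  outer loop
   vertex 2.2 3.2 5.4
   vertex 1.8 5.6 2.2
   vertex 2.6 0.0 1.4
  endloop
 endfacet
 facet normal 0.524 0.810 -0.264
  outer loop
   vertex 2.8 5.8 4.8
   vertex 5.6 3.4 3.0
   vertex 1.8 5.6 2.2
  endloop
 endfacet
 facet normal -0.902 0.283 0.325
  outer loop
   vertex 2.8 5.8 4.8
   vertex 1.8 5.6 2.2
   vertex 2.2 3.2 5.4
  endloop
 endfacet
 facet normal 0.574 0.056 0.817
  outer loop
   vertex 2.8 5.8 4.8
   vertex 2.2 3.2 5.4
   vertex 5.6 3.4 3.0
  endloop
 endfacet
 facet normal -0.867 -0.053 -0.495
  outer loop
   vertex 3.2 1.4 0.2
   vertex 2.6 0.0 1.4
   vertex 1.8 5.6 2.2
  endloop
 endfacet
 facet normal 0.781 -0.564 -0.267
  outer loop
   vertex 3.2 1.4 0.2
   vertex 5.6 3.4 3.0
   vertex 2.6 0.0 1.4
  endloop
 endfacet
 facet normal 0.760 -0.649 -0.046
  outer loop
   vertex 4.6 2.2 3.4
   vertex 2.6 0.0 1.4
   vertex 5.6 3.4 3.0
  endloop
 endfacet
 facet normal 0.572 -0.212 0.792
  outer loop
   vertex 4.6 2.2 3.4
   vertex 5.6 3.4 3.0
   vertex 2.2 3.2 5.4
  endloop
 endfacet
 facet normal 0.206 -0.754 0.624
  outer loop
   vertex 4.6 2.2 3.4
   vertex 2.2 3.2 5.4
   vertex 2.6 0.0 1.4
  endloop
 endfacet
 facet normal 0.462 0.542 -0.702
  outer loop
   vertex 3.8 2.6 1.2
   vertex 1.8 5.6 2.2
   vertex 5.6 3.4 3.0
  endloop
 endfacet
 facet normal 0.342 0.495 -0.799
  outer loop
   vertex 3.8 2.6 1.2
   vertex 3.2 1.4 0.2
   vertex 1.8 5.6 2.2
  endloop
 endfacet
 facet normal 0.597 0.316 -0.737
  outer loop
   vertex 3.8 2.6 1.2
   vertex 5.6 3.4 3.0
   vertex 3.2 1.4 0.2
  endloop
 endfacet
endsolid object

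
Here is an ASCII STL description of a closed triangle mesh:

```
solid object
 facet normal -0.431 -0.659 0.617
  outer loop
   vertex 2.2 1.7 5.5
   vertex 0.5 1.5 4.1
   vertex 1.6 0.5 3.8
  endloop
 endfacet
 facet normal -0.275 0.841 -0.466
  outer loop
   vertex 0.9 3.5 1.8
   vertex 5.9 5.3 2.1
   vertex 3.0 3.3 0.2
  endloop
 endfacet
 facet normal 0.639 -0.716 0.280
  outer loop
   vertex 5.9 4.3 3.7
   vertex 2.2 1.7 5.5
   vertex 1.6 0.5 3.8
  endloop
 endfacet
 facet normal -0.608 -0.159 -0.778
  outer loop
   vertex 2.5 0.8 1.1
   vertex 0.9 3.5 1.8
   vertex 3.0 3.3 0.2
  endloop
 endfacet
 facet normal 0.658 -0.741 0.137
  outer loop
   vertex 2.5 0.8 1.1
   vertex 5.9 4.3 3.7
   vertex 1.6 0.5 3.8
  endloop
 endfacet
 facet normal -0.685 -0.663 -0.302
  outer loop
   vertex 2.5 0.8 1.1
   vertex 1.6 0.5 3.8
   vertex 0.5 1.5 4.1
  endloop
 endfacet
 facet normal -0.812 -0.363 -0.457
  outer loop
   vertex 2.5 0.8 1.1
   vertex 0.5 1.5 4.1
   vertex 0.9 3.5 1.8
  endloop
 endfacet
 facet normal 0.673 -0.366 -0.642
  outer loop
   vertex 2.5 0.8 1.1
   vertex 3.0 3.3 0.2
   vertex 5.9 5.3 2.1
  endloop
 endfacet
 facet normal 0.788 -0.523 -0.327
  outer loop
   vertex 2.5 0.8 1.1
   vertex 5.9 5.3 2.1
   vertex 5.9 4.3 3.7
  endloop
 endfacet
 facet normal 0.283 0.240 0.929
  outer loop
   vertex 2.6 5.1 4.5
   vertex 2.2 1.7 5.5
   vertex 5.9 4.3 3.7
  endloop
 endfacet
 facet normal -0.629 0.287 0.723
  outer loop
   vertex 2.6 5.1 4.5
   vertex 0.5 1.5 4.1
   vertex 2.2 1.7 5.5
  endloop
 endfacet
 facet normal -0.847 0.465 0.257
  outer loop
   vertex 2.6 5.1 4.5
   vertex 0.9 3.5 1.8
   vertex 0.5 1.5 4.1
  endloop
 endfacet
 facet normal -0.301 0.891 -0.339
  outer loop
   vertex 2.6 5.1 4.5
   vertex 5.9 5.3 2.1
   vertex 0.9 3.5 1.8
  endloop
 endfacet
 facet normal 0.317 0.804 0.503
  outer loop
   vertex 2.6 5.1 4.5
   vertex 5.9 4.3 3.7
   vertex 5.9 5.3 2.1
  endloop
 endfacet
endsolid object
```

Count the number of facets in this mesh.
14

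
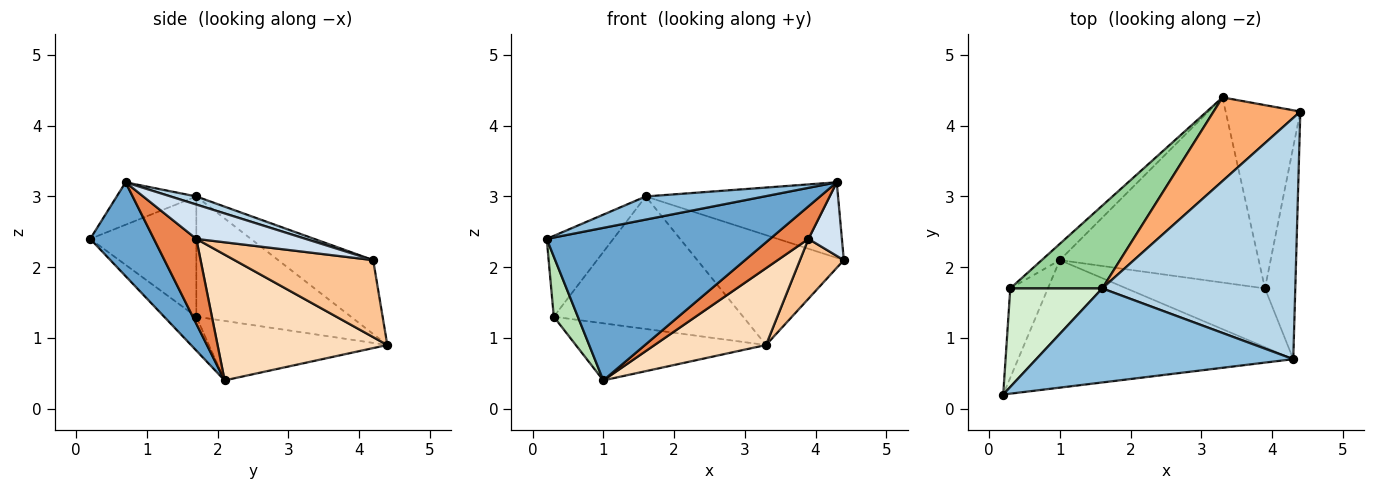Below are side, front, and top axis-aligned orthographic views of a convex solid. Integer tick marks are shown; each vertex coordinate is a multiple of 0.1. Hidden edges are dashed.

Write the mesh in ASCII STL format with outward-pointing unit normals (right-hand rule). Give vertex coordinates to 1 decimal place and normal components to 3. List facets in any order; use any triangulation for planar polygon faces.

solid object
 facet normal 0.214 -0.750 -0.627
  outer loop
   vertex 1.0 2.1 0.4
   vertex 4.3 0.7 3.2
   vertex 0.2 0.2 2.4
  endloop
 endfacet
 facet normal -0.158 -0.236 0.959
  outer loop
   vertex 1.6 1.7 3.0
   vertex 0.2 0.2 2.4
   vertex 4.3 0.7 3.2
  endloop
 endfacet
 facet normal 0.040 0.299 0.954
  outer loop
   vertex 1.6 1.7 3.0
   vertex 4.3 0.7 3.2
   vertex 4.4 4.2 2.1
  endloop
 endfacet
 facet normal 0.731 -0.224 -0.645
  outer loop
   vertex 3.9 1.7 2.4
   vertex 4.4 4.2 2.1
   vertex 4.3 0.7 3.2
  endloop
 endfacet
 facet normal 0.473 -0.428 -0.771
  outer loop
   vertex 3.9 1.7 2.4
   vertex 4.3 0.7 3.2
   vertex 1.0 2.1 0.4
  endloop
 endfacet
 facet normal -0.458 0.707 0.538
  outer loop
   vertex 3.3 4.4 0.9
   vertex 1.6 1.7 3.0
   vertex 4.4 4.2 2.1
  endloop
 endfacet
 facet normal 0.700 -0.221 -0.679
  outer loop
   vertex 3.3 4.4 0.9
   vertex 4.4 4.2 2.1
   vertex 3.9 1.7 2.4
  endloop
 endfacet
 facet normal 0.504 -0.331 -0.798
  outer loop
   vertex 3.3 4.4 0.9
   vertex 3.9 1.7 2.4
   vertex 1.0 2.1 0.4
  endloop
 endfacet
 facet normal -0.670 0.714 -0.204
  outer loop
   vertex 0.3 1.7 1.3
   vertex 3.3 4.4 0.9
   vertex 1.0 2.1 0.4
  endloop
 endfacet
 facet normal -0.569 0.697 0.435
  outer loop
   vertex 0.3 1.7 1.3
   vertex 1.6 1.7 3.0
   vertex 3.3 4.4 0.9
  endloop
 endfacet
 facet normal -0.599 -0.447 -0.664
  outer loop
   vertex 0.3 1.7 1.3
   vertex 1.0 2.1 0.4
   vertex 0.2 0.2 2.4
  endloop
 endfacet
 facet normal -0.711 0.446 0.544
  outer loop
   vertex 0.3 1.7 1.3
   vertex 0.2 0.2 2.4
   vertex 1.6 1.7 3.0
  endloop
 endfacet
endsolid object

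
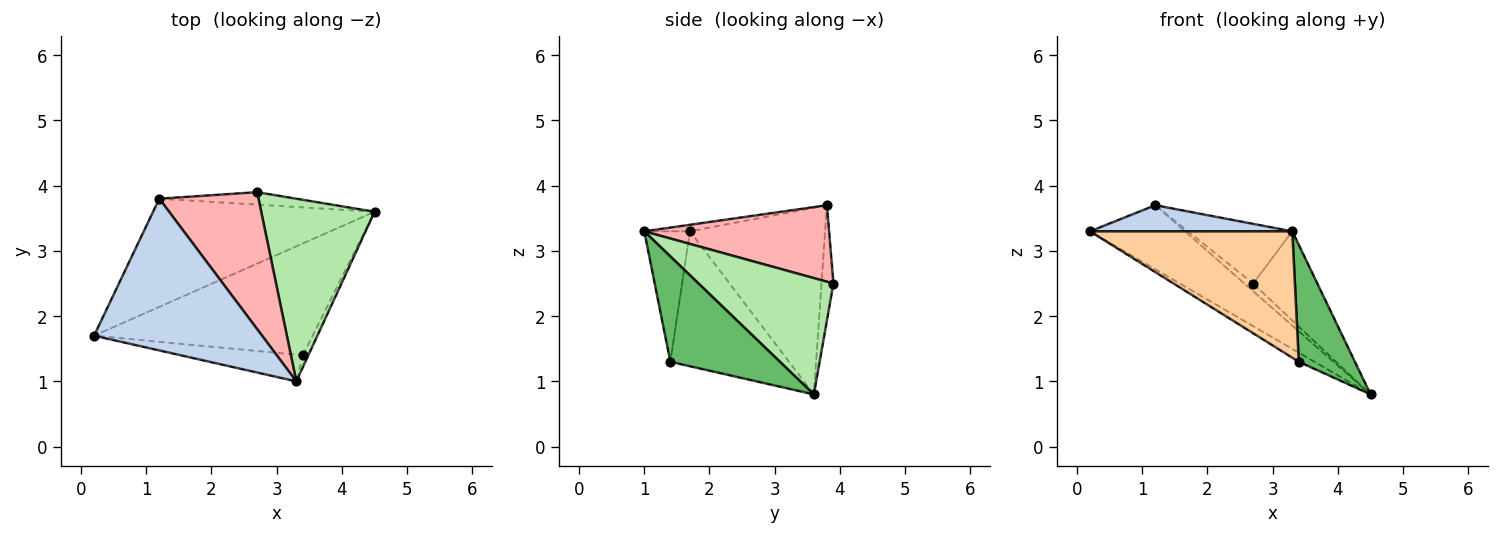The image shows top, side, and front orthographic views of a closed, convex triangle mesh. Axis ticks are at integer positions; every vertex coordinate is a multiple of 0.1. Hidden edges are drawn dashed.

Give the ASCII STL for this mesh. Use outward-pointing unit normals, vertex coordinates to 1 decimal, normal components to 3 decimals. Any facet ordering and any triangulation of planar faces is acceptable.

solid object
 facet normal -0.587 0.412 -0.697
  outer loop
   vertex 1.2 3.8 3.7
   vertex 4.5 3.6 0.8
   vertex 0.2 1.7 3.3
  endloop
 endfacet
 facet normal -0.038 -0.169 0.985
  outer loop
   vertex 1.2 3.8 3.7
   vertex 0.2 1.7 3.3
   vertex 3.3 1.0 3.3
  endloop
 endfacet
 facet normal -0.524 0.069 -0.849
  outer loop
   vertex 3.4 1.4 1.3
   vertex 0.2 1.7 3.3
   vertex 4.5 3.6 0.8
  endloop
 endfacet
 facet normal -0.216 -0.955 -0.202
  outer loop
   vertex 3.4 1.4 1.3
   vertex 3.3 1.0 3.3
   vertex 0.2 1.7 3.3
  endloop
 endfacet
 facet normal 0.889 -0.455 -0.047
  outer loop
   vertex 3.4 1.4 1.3
   vertex 4.5 3.6 0.8
   vertex 3.3 1.0 3.3
  endloop
 endfacet
 facet normal 0.678 0.323 0.661
  outer loop
   vertex 2.7 3.9 2.5
   vertex 3.3 1.0 3.3
   vertex 4.5 3.6 0.8
  endloop
 endfacet
 facet normal -0.582 0.428 -0.692
  outer loop
   vertex 2.7 3.9 2.5
   vertex 4.5 3.6 0.8
   vertex 1.2 3.8 3.7
  endloop
 endfacet
 facet normal 0.577 0.326 0.749
  outer loop
   vertex 2.7 3.9 2.5
   vertex 1.2 3.8 3.7
   vertex 3.3 1.0 3.3
  endloop
 endfacet
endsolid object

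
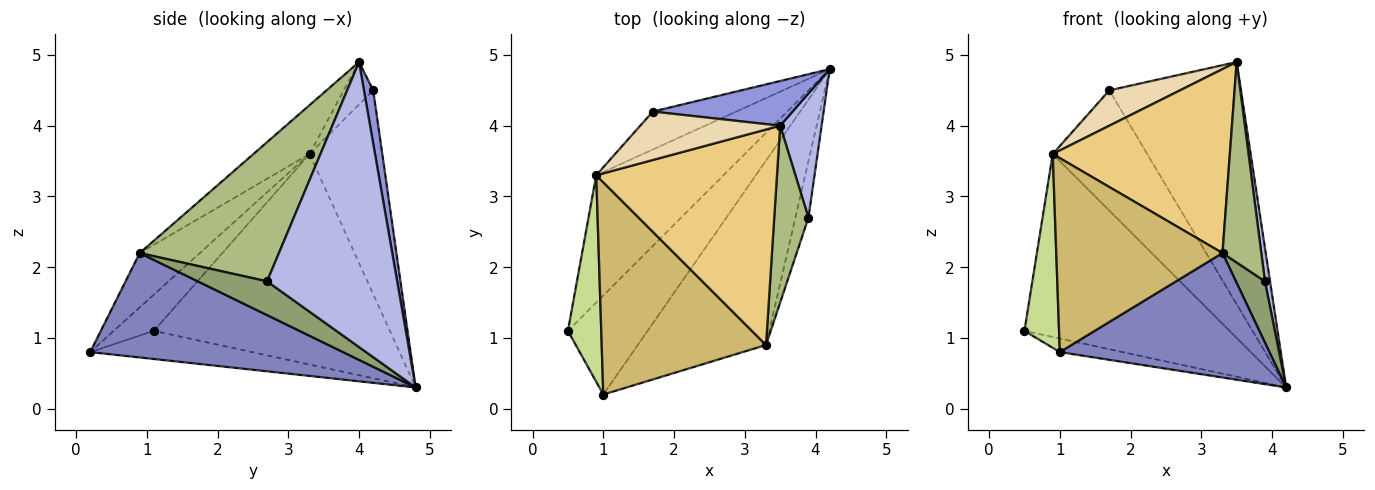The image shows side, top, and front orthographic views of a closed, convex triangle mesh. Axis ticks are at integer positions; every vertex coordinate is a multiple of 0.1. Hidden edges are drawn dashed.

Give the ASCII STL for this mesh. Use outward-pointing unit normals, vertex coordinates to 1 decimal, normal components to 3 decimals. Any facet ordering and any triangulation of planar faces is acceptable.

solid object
 facet normal -0.330 0.128 -0.935
  outer loop
   vertex 1.0 0.2 0.8
   vertex 0.5 1.1 1.1
   vertex 4.2 4.8 0.3
  endloop
 endfacet
 facet normal 0.559 -0.464 -0.687
  outer loop
   vertex 3.3 0.9 2.2
   vertex 1.0 0.2 0.8
   vertex 4.2 4.8 0.3
  endloop
 endfacet
 facet normal 0.069 0.981 0.181
  outer loop
   vertex 1.7 4.2 4.5
   vertex 3.5 4.0 4.9
   vertex 4.2 4.8 0.3
  endloop
 endfacet
 facet normal 0.989 -0.039 0.144
  outer loop
   vertex 3.9 2.7 1.8
   vertex 4.2 4.8 0.3
   vertex 3.5 4.0 4.9
  endloop
 endfacet
 facet normal 0.869 -0.364 -0.336
  outer loop
   vertex 3.9 2.7 1.8
   vertex 3.3 0.9 2.2
   vertex 4.2 4.8 0.3
  endloop
 endfacet
 facet normal 0.937 -0.261 0.230
  outer loop
   vertex 3.9 2.7 1.8
   vertex 3.5 4.0 4.9
   vertex 3.3 0.9 2.2
  endloop
 endfacet
 facet normal -0.622 -0.536 0.571
  outer loop
   vertex 0.9 3.3 3.6
   vertex 0.5 1.1 1.1
   vertex 1.0 0.2 0.8
  endloop
 endfacet
 facet normal -0.687 0.597 -0.415
  outer loop
   vertex 0.9 3.3 3.6
   vertex 4.2 4.8 0.3
   vertex 0.5 1.1 1.1
  endloop
 endfacet
 facet normal -0.592 0.769 -0.243
  outer loop
   vertex 0.9 3.3 3.6
   vertex 1.7 4.2 4.5
   vertex 4.2 4.8 0.3
  endloop
 endfacet
 facet normal -0.237 -0.655 0.717
  outer loop
   vertex 0.9 3.3 3.6
   vertex 1.0 0.2 0.8
   vertex 3.3 0.9 2.2
  endloop
 endfacet
 facet normal -0.201 -0.636 0.745
  outer loop
   vertex 0.9 3.3 3.6
   vertex 3.3 0.9 2.2
   vertex 3.5 4.0 4.9
  endloop
 endfacet
 facet normal -0.238 -0.573 0.784
  outer loop
   vertex 0.9 3.3 3.6
   vertex 3.5 4.0 4.9
   vertex 1.7 4.2 4.5
  endloop
 endfacet
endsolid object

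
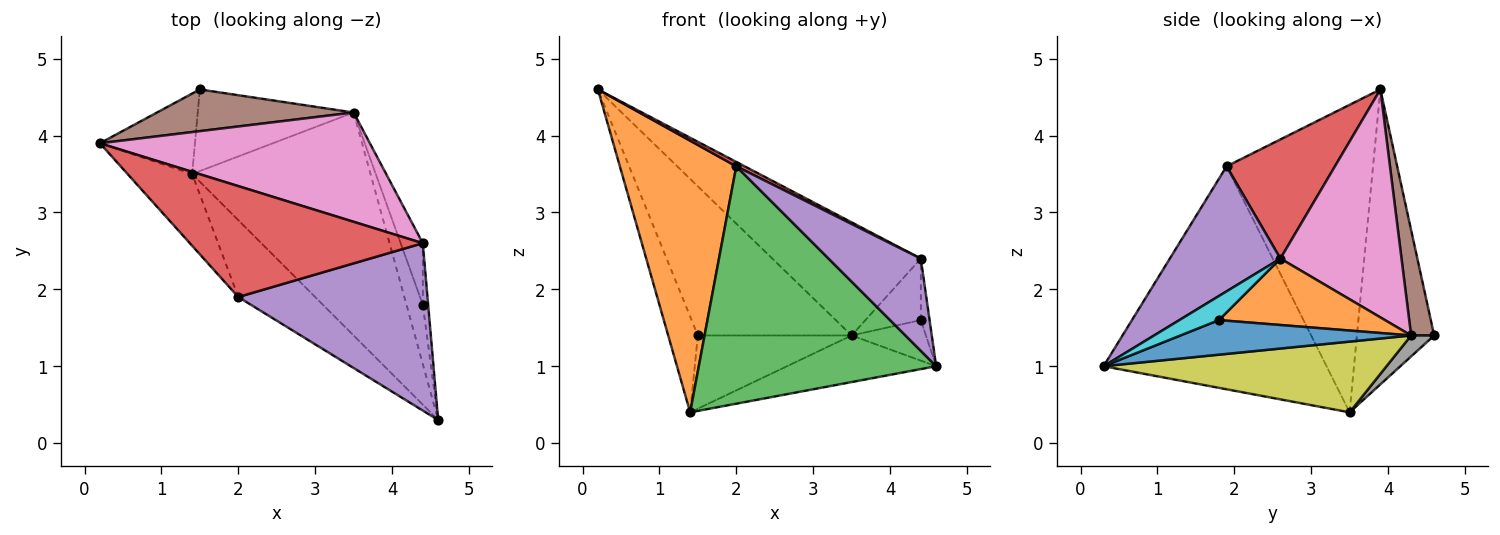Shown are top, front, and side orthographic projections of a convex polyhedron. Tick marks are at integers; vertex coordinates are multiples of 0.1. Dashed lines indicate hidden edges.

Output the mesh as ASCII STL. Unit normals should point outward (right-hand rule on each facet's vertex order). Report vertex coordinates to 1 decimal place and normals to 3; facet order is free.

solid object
 facet normal -0.894 0.343 -0.288
  outer loop
   vertex 1.4 3.5 0.4
   vertex 0.2 3.9 4.6
   vertex 1.5 4.6 1.4
  endloop
 endfacet
 facet normal -0.772 -0.614 -0.162
  outer loop
   vertex 2.0 1.9 3.6
   vertex 0.2 3.9 4.6
   vertex 1.4 3.5 0.4
  endloop
 endfacet
 facet normal -0.666 -0.709 -0.230
  outer loop
   vertex 2.0 1.9 3.6
   vertex 1.4 3.5 0.4
   vertex 4.6 0.3 1.0
  endloop
 endfacet
 facet normal 0.455 -0.035 0.890
  outer loop
   vertex 2.0 1.9 3.6
   vertex 4.4 2.6 2.4
   vertex 0.2 3.9 4.6
  endloop
 endfacet
 facet normal 0.501 -0.418 0.758
  outer loop
   vertex 2.0 1.9 3.6
   vertex 4.6 0.3 1.0
   vertex 4.4 2.6 2.4
  endloop
 endfacet
 facet normal 0.143 0.953 0.267
  outer loop
   vertex 3.5 4.3 1.4
   vertex 1.5 4.6 1.4
   vertex 0.2 3.9 4.6
  endloop
 endfacet
 facet normal 0.506 0.620 0.599
  outer loop
   vertex 3.5 4.3 1.4
   vertex 0.2 3.9 4.6
   vertex 4.4 2.6 2.4
  endloop
 endfacet
 facet normal 0.100 0.664 -0.741
  outer loop
   vertex 3.5 4.3 1.4
   vertex 1.4 3.5 0.4
   vertex 1.5 4.6 1.4
  endloop
 endfacet
 facet normal 0.362 0.191 -0.913
  outer loop
   vertex 3.5 4.3 1.4
   vertex 4.6 0.3 1.0
   vertex 1.4 3.5 0.4
  endloop
 endfacet
 facet normal 0.954 0.212 -0.212
  outer loop
   vertex 4.4 1.8 1.6
   vertex 4.4 2.6 2.4
   vertex 4.6 0.3 1.0
  endloop
 endfacet
 facet normal 0.868 0.280 -0.410
  outer loop
   vertex 4.4 1.8 1.6
   vertex 4.6 0.3 1.0
   vertex 3.5 4.3 1.4
  endloop
 endfacet
 facet normal 0.905 0.302 -0.302
  outer loop
   vertex 4.4 1.8 1.6
   vertex 3.5 4.3 1.4
   vertex 4.4 2.6 2.4
  endloop
 endfacet
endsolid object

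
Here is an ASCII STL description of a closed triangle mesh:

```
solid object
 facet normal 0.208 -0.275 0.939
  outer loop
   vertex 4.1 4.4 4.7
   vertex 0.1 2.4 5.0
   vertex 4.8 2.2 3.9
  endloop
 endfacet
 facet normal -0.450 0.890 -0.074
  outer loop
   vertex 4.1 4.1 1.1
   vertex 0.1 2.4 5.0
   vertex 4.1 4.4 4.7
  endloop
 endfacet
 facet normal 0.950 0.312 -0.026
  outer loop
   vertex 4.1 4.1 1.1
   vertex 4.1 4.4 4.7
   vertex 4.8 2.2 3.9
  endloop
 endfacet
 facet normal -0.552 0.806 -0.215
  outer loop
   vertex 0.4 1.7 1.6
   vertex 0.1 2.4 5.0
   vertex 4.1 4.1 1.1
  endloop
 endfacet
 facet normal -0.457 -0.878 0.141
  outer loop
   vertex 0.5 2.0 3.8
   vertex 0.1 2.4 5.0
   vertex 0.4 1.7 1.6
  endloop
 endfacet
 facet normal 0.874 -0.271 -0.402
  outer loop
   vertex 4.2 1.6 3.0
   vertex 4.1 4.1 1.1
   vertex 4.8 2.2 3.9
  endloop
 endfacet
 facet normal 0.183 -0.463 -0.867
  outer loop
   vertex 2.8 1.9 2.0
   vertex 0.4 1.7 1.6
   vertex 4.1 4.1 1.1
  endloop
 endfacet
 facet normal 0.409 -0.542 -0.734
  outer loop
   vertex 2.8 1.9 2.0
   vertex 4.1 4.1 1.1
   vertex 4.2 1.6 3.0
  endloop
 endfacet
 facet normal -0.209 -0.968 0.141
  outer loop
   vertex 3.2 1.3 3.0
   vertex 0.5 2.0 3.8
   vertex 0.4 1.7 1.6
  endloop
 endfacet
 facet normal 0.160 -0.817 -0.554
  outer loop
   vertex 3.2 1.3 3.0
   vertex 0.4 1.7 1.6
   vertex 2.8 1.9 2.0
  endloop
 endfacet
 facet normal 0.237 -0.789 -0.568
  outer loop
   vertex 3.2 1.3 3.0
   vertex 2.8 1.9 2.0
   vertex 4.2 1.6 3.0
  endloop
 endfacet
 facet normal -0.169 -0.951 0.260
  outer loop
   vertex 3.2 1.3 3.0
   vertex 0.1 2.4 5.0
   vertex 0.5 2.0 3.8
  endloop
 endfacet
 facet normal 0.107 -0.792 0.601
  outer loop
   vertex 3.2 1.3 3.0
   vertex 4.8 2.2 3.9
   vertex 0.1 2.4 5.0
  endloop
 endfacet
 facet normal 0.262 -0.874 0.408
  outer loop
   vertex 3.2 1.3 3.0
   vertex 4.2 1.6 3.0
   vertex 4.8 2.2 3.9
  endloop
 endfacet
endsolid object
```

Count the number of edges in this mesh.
21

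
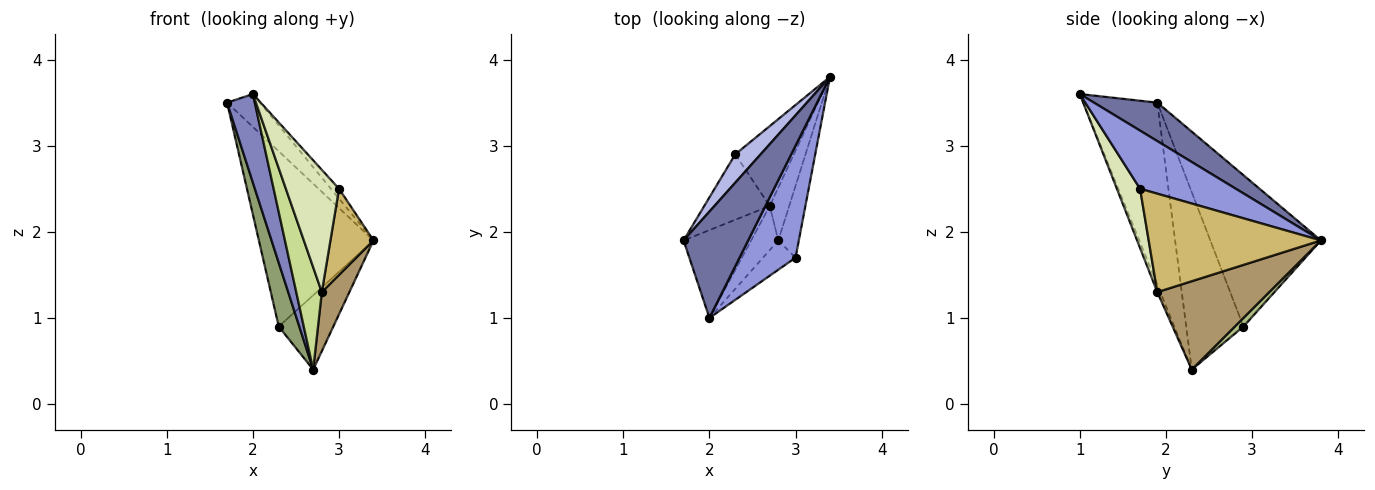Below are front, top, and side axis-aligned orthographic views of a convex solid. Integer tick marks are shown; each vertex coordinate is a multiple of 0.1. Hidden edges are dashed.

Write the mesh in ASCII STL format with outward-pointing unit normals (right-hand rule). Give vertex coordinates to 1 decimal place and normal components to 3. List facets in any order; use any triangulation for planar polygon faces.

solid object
 facet normal 0.494 0.257 0.830
  outer loop
   vertex 2.0 1.0 3.6
   vertex 3.4 3.8 1.9
   vertex 1.7 1.9 3.5
  endloop
 endfacet
 facet normal -0.885 -0.331 -0.328
  outer loop
   vertex 2.7 2.3 0.4
   vertex 2.0 1.0 3.6
   vertex 1.7 1.9 3.5
  endloop
 endfacet
 facet normal 0.719 0.061 0.692
  outer loop
   vertex 3.0 1.7 2.5
   vertex 3.4 3.8 1.9
   vertex 2.0 1.0 3.6
  endloop
 endfacet
 facet normal -0.690 0.715 0.116
  outer loop
   vertex 2.3 2.9 0.9
   vertex 1.7 1.9 3.5
   vertex 3.4 3.8 1.9
  endloop
 endfacet
 facet normal -0.889 -0.319 -0.328
  outer loop
   vertex 2.3 2.9 0.9
   vertex 2.7 2.3 0.4
   vertex 1.7 1.9 3.5
  endloop
 endfacet
 facet normal 0.107 0.678 -0.728
  outer loop
   vertex 2.3 2.9 0.9
   vertex 3.4 3.8 1.9
   vertex 2.7 2.3 0.4
  endloop
 endfacet
 facet normal -0.106 -0.913 -0.394
  outer loop
   vertex 2.8 1.9 1.3
   vertex 2.0 1.0 3.6
   vertex 2.7 2.3 0.4
  endloop
 endfacet
 facet normal 0.391 -0.895 -0.214
  outer loop
   vertex 2.8 1.9 1.3
   vertex 3.0 1.7 2.5
   vertex 2.0 1.0 3.6
  endloop
 endfacet
 facet normal 0.949 -0.234 -0.209
  outer loop
   vertex 2.8 1.9 1.3
   vertex 2.7 2.3 0.4
   vertex 3.4 3.8 1.9
  endloop
 endfacet
 facet normal 0.951 -0.238 -0.198
  outer loop
   vertex 2.8 1.9 1.3
   vertex 3.4 3.8 1.9
   vertex 3.0 1.7 2.5
  endloop
 endfacet
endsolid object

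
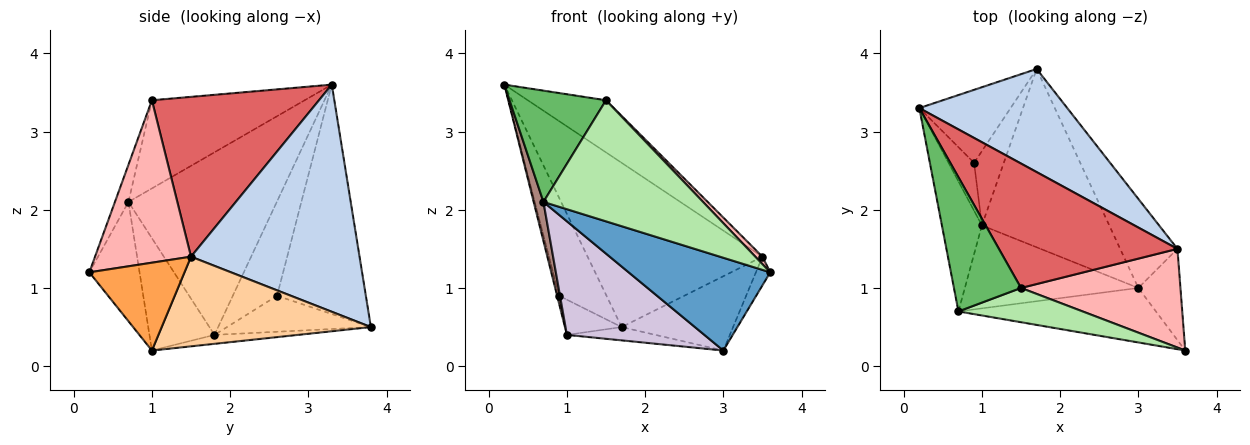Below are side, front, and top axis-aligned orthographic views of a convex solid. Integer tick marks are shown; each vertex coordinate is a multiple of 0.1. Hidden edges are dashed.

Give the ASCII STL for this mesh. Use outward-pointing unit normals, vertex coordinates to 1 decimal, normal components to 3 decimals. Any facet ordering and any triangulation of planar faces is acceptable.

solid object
 facet normal -0.292 -0.825 -0.484
  outer loop
   vertex 0.7 0.7 2.1
   vertex 3.0 1.0 0.2
   vertex 3.6 0.2 1.2
  endloop
 endfacet
 facet normal 0.632 0.656 0.412
  outer loop
   vertex 3.5 1.5 1.4
   vertex 1.7 3.8 0.5
   vertex 0.2 3.3 3.6
  endloop
 endfacet
 facet normal 0.894 0.135 -0.428
  outer loop
   vertex 3.5 1.5 1.4
   vertex 3.6 0.2 1.2
   vertex 3.0 1.0 0.2
  endloop
 endfacet
 facet normal 0.769 0.410 -0.491
  outer loop
   vertex 3.5 1.5 1.4
   vertex 3.0 1.0 0.2
   vertex 1.7 3.8 0.5
  endloop
 endfacet
 facet normal -0.711 -0.449 0.541
  outer loop
   vertex 1.5 1.0 3.4
   vertex 0.2 3.3 3.6
   vertex 0.7 0.7 2.1
  endloop
 endfacet
 facet normal -0.081 -0.959 0.271
  outer loop
   vertex 1.5 1.0 3.4
   vertex 0.7 0.7 2.1
   vertex 3.6 0.2 1.2
  endloop
 endfacet
 facet normal 0.637 0.298 0.711
  outer loop
   vertex 1.5 1.0 3.4
   vertex 3.5 1.5 1.4
   vertex 0.2 3.3 3.6
  endloop
 endfacet
 facet normal 0.713 -0.053 0.699
  outer loop
   vertex 1.5 1.0 3.4
   vertex 3.6 0.2 1.2
   vertex 3.5 1.5 1.4
  endloop
 endfacet
 facet normal -0.070 0.074 -0.995
  outer loop
   vertex 1.0 1.8 0.4
   vertex 1.7 3.8 0.5
   vertex 3.0 1.0 0.2
  endloop
 endfacet
 facet normal -0.357 -0.754 -0.551
  outer loop
   vertex 1.0 1.8 0.4
   vertex 3.0 1.0 0.2
   vertex 0.7 0.7 2.1
  endloop
 endfacet
 facet normal -0.975 -0.064 -0.214
  outer loop
   vertex 1.0 1.8 0.4
   vertex 0.7 0.7 2.1
   vertex 0.2 3.3 3.6
  endloop
 endfacet
 facet normal -0.832 0.445 -0.331
  outer loop
   vertex 0.9 2.6 0.9
   vertex 0.2 3.3 3.6
   vertex 1.7 3.8 0.5
  endloop
 endfacet
 facet normal -0.964 0.043 -0.261
  outer loop
   vertex 0.9 2.6 0.9
   vertex 1.0 1.8 0.4
   vertex 0.2 3.3 3.6
  endloop
 endfacet
 facet normal -0.738 0.289 -0.610
  outer loop
   vertex 0.9 2.6 0.9
   vertex 1.7 3.8 0.5
   vertex 1.0 1.8 0.4
  endloop
 endfacet
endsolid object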